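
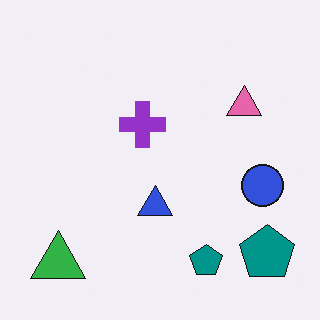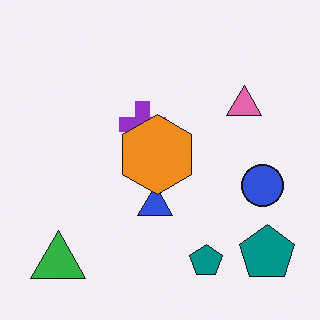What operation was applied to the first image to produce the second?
The transformation is: overlaid with an additional orange hexagon.

An orange hexagon appears in the second image that is absent from the first.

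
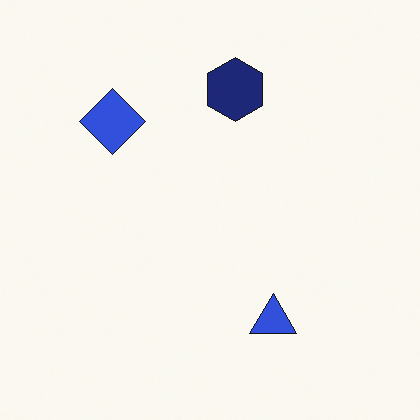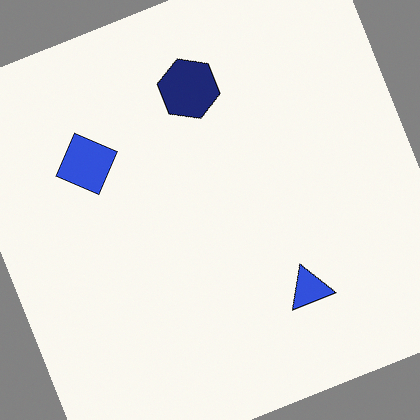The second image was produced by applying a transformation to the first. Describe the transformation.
It was rotated counter-clockwise by a clearly visible amount.

Every shape is tilted by the same angle and the image corners show triangular fill wedges — a whole-image rotation by a non-right angle.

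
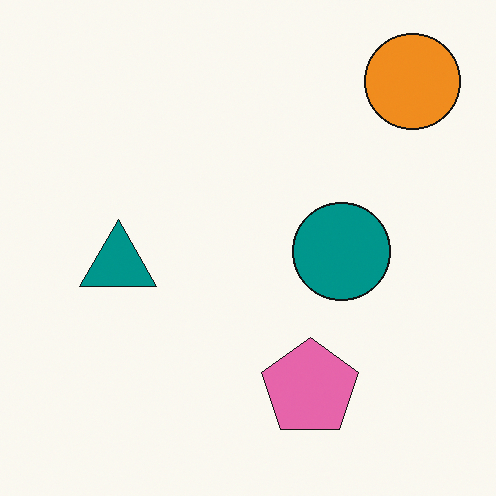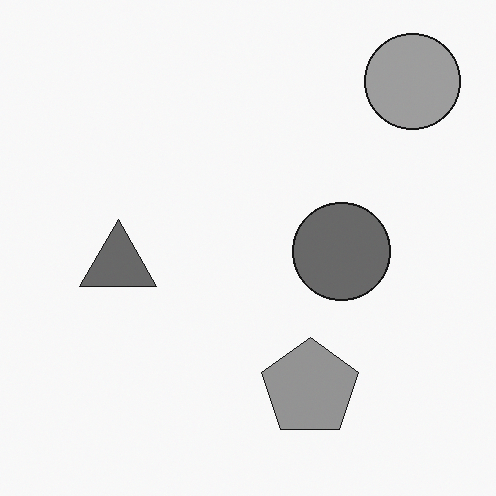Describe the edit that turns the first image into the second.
It was converted to grayscale.

All color is removed — every shape is now a shade of grey.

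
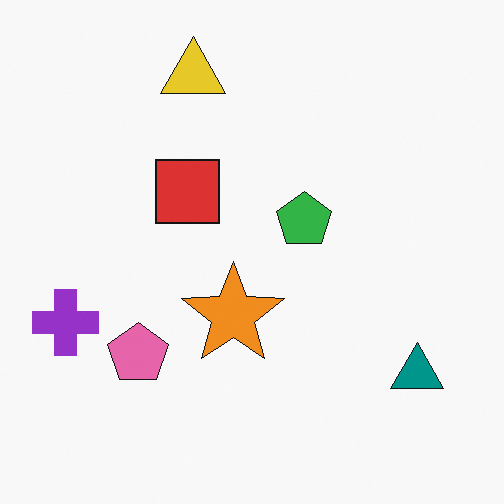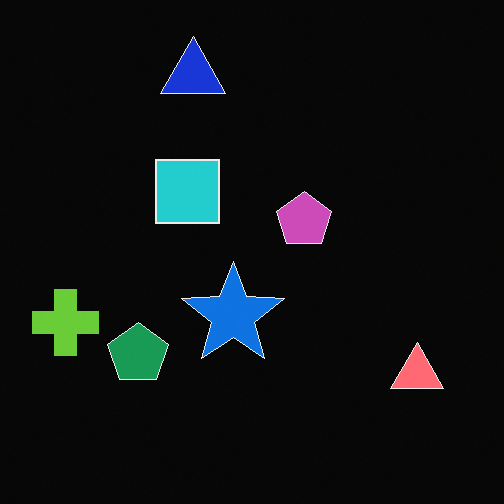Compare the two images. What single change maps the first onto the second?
It was color-inverted (negative).

The light background has become dark and every shape's color is its complement — a photographic negative.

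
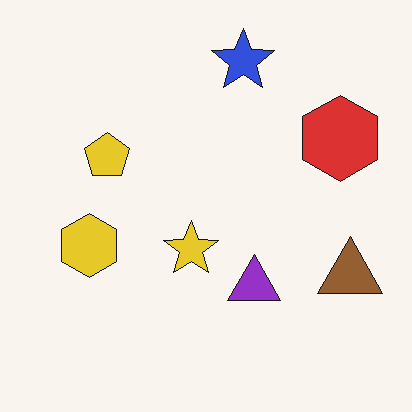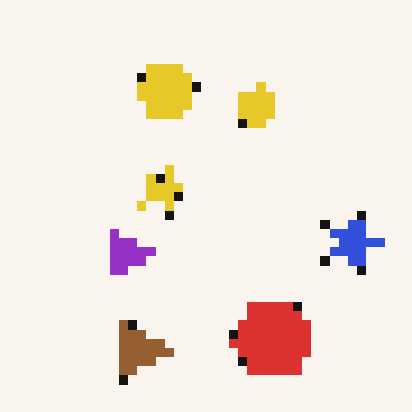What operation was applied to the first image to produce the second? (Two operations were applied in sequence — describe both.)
The image was rotated 90° clockwise, then coarsely pixelated.

The brown triangle sits in the right of the first image and the bottom-left of the second — consistent with a whole-image 90° clockwise rotation. Shapes are reduced to large square blocks; fine edges and outlines are lost — a downscale-then-upscale (mosaic) effect.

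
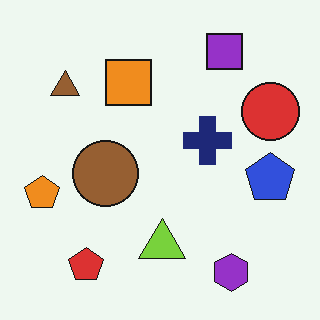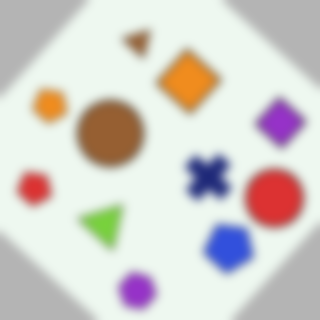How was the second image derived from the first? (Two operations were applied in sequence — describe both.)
The transformation is: rotated clockwise by a large amount — several tens of degrees, then strongly gaussian-blurred.

Every shape is tilted by the same angle and the image corners show triangular fill wedges — a whole-image rotation by a non-right angle. Shape edges and outlines are uniformly softened across the whole image.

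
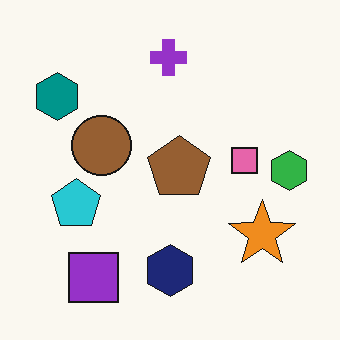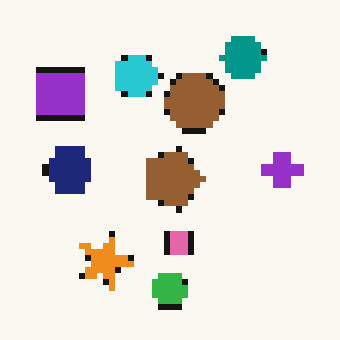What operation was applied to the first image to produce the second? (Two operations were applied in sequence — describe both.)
The transformation is: rotated 90° clockwise, then pixelated into visible square blocks.

The teal hexagon sits in the top-left of the first image and the top-right of the second — consistent with a whole-image 90° clockwise rotation. Shapes are reduced to large square blocks; fine edges and outlines are lost — a downscale-then-upscale (mosaic) effect.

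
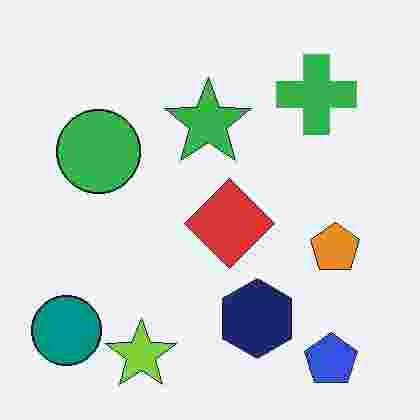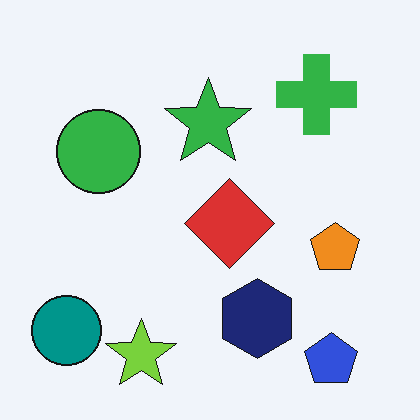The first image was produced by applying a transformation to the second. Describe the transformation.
Degraded with heavy JPEG compression.

Blocky 8×8 compression artifacts appear around shape edges and the flat background shows ringing — characteristic JPEG degradation.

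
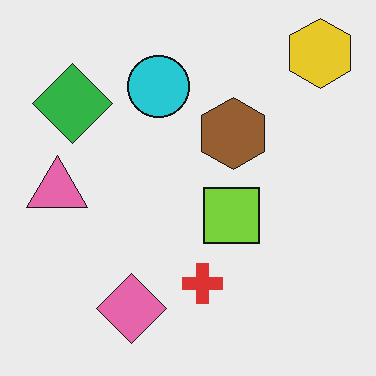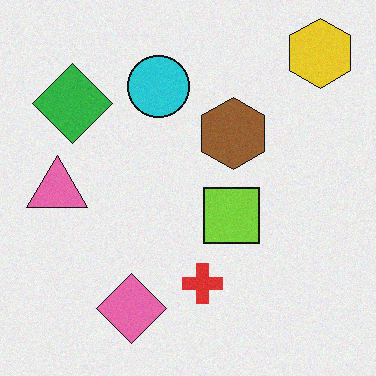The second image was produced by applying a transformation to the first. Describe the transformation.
This is the original image degraded with light additive noise.

Random speckle covers the whole image, including the flat background.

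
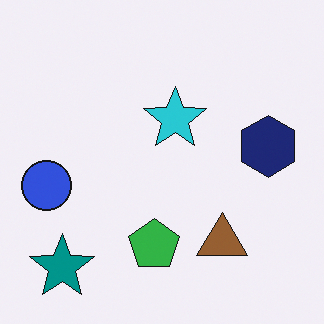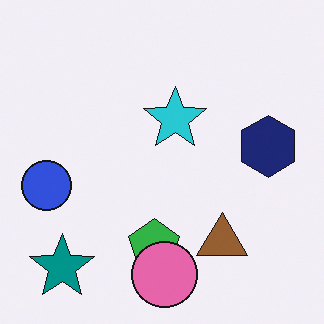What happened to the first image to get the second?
It was overlaid with an additional pink circle.

A pink circle appears in the second image that is absent from the first.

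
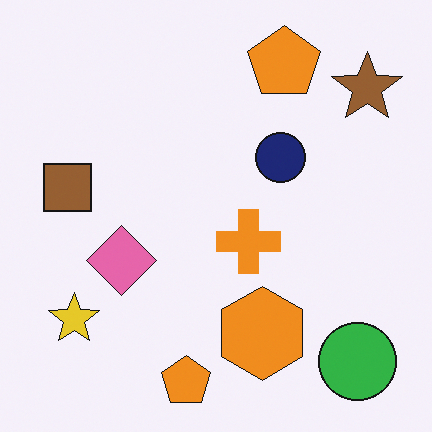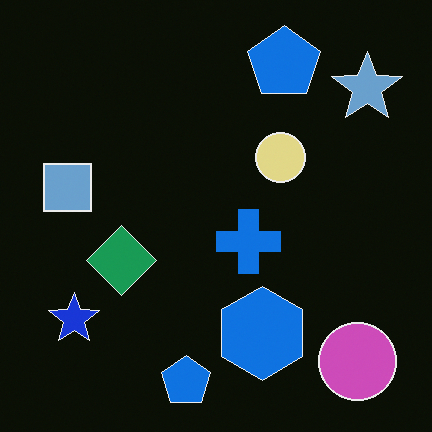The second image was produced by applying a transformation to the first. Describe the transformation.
The image was color-inverted (negative).

The light background has become dark and every shape's color is its complement — a photographic negative.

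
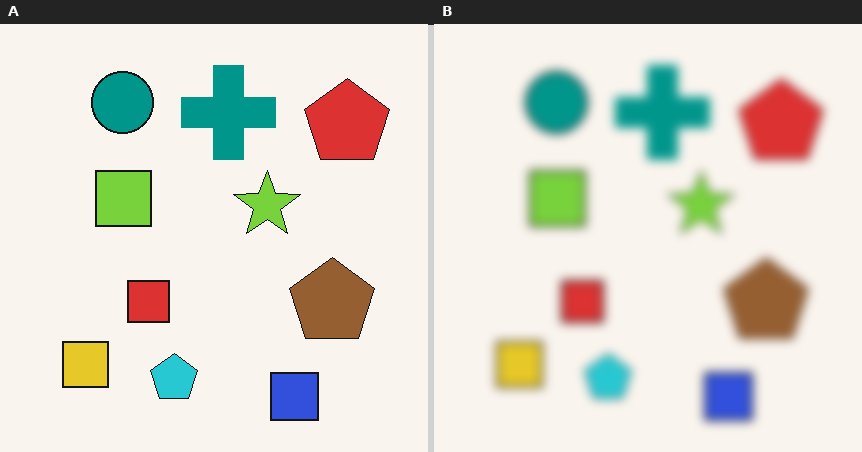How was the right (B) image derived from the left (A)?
The image was strongly gaussian-blurred.

Shape edges and outlines are uniformly softened across the whole image.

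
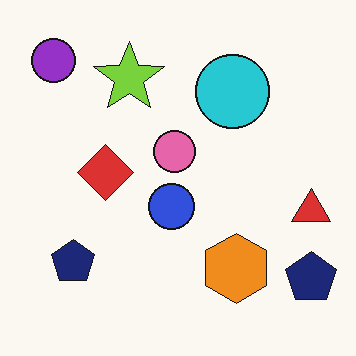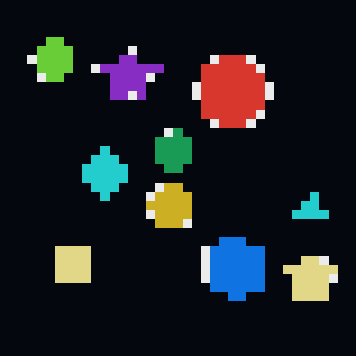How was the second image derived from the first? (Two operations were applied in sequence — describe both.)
The transformation is: color-inverted (negative), then coarsely pixelated.

The light background has become dark and every shape's color is its complement — a photographic negative. Shapes are reduced to large square blocks; fine edges and outlines are lost — a downscale-then-upscale (mosaic) effect.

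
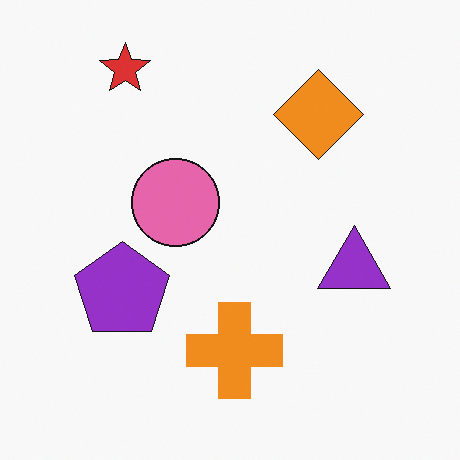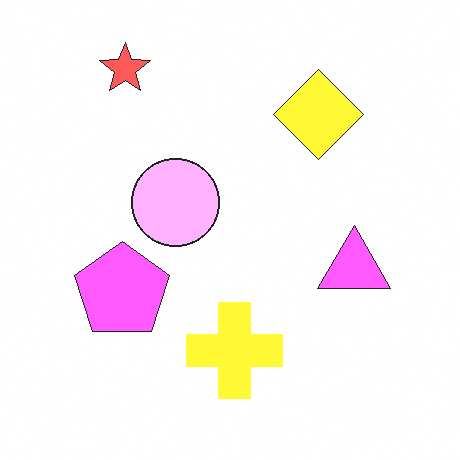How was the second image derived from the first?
Substantially brightened.

Every pixel — background and shapes alike — is uniformly brightened.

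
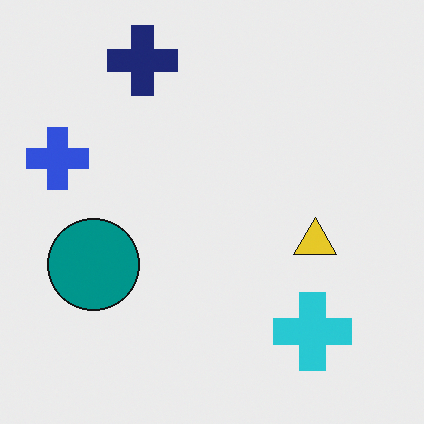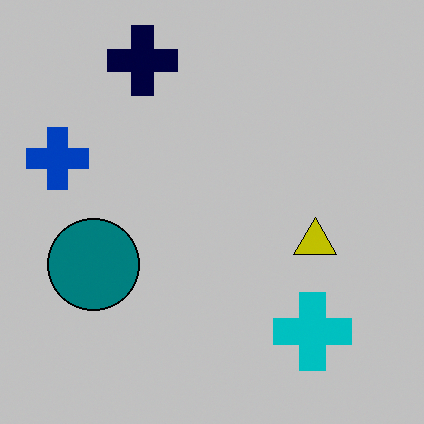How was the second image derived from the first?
This is the original image heavily posterized to just a handful of flat colors.

Each flat color has snapped to a coarser quantized level — most visibly, the near-white background has dropped to a flat grey.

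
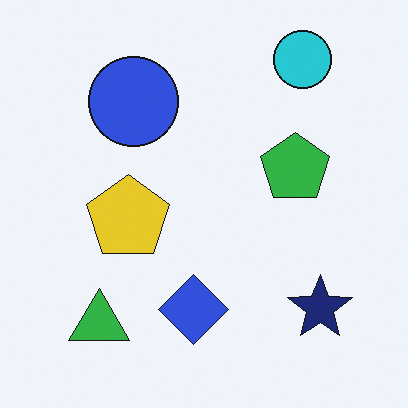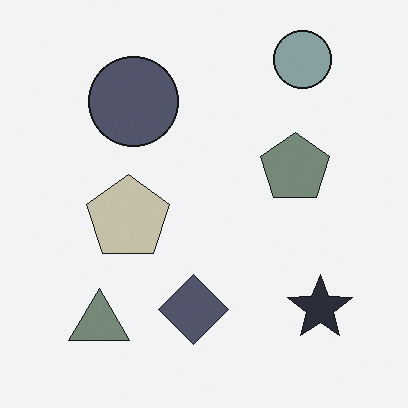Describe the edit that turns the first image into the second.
This is the original image made much more muted (saturation change).

All colors are more muted and greyish — a global saturation change.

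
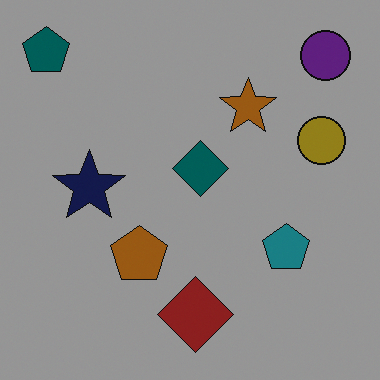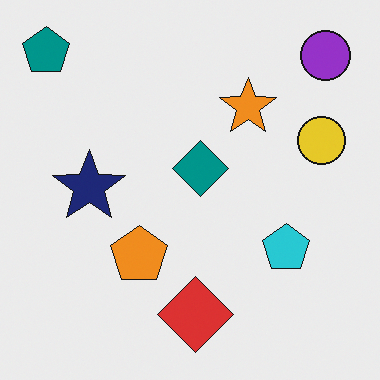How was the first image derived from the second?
The first image is the second noticeably darkened.

Every pixel — background and shapes alike — is uniformly darkened.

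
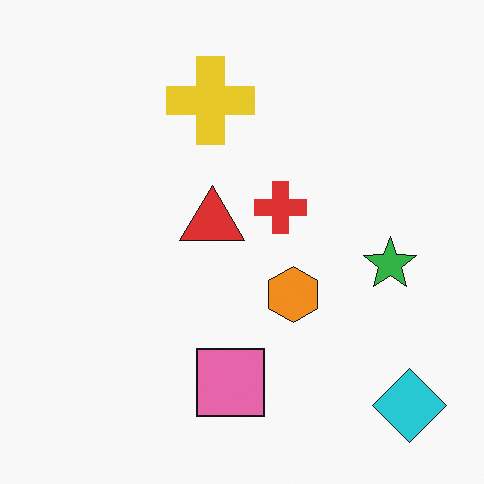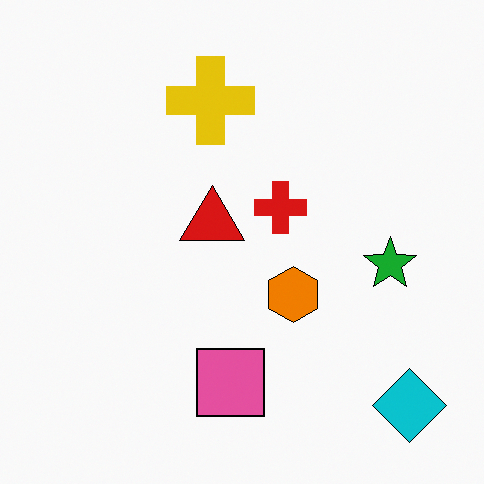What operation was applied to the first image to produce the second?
This is the original image given slightly increased contrast.

Tones are pushed away from mid-grey across the whole image — a global contrast change.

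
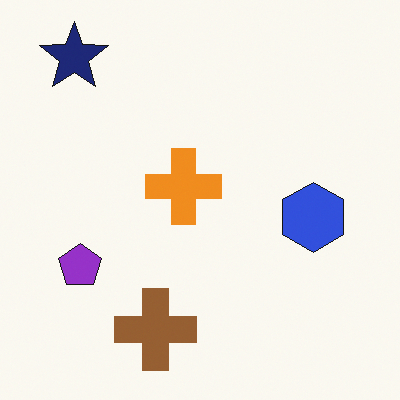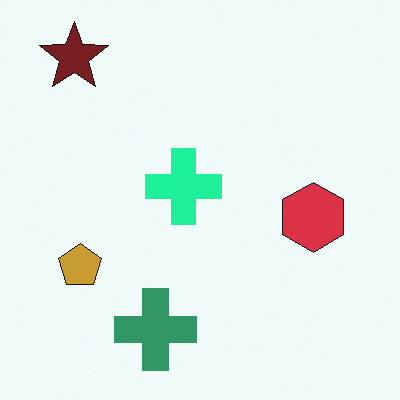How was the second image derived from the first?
The image was hue-shifted through roughly a third of the color wheel.

Every shape's color has rotated by the same amount around the hue wheel — a uniform hue shift.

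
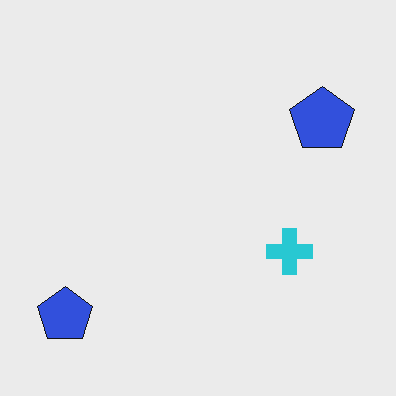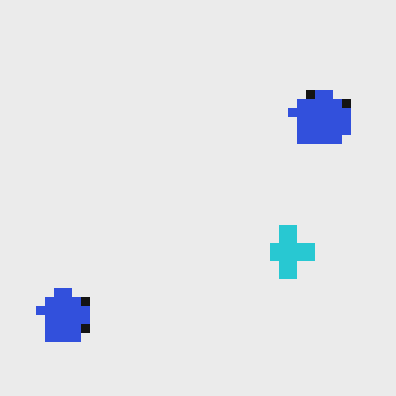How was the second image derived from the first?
Heavily pixelated into large blocks.

Shapes are reduced to large square blocks; fine edges and outlines are lost — a downscale-then-upscale (mosaic) effect.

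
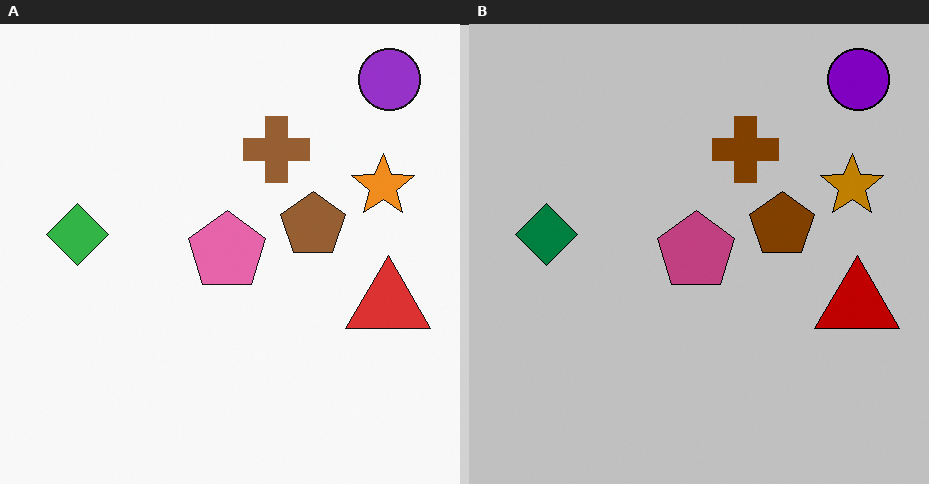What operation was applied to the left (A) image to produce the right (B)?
The right (B) image is the left (A) heavily posterized to just a handful of flat colors.

Each flat color has snapped to a coarser quantized level — most visibly, the near-white background has dropped to a flat grey.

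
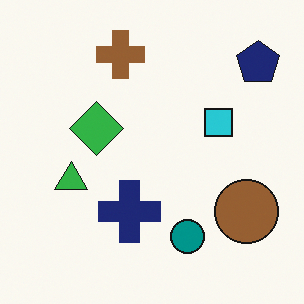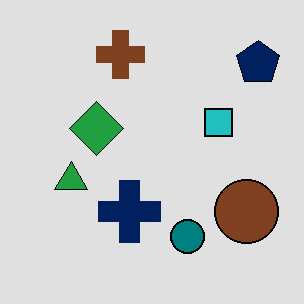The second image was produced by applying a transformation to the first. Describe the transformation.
The image was posterized to a reduced palette.

Each flat color has snapped to a coarser quantized level — most visibly, the near-white background has dropped to a flat grey.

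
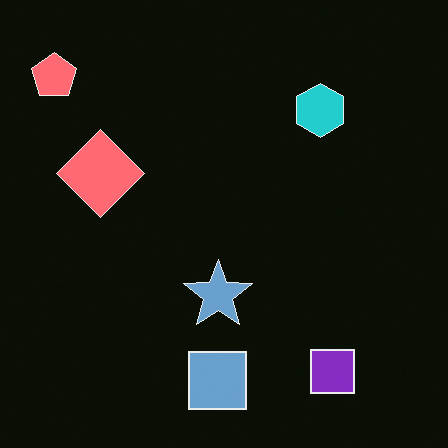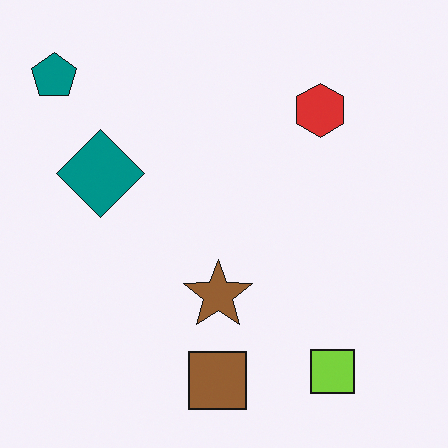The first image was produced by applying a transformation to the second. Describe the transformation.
Color-inverted (negative).

The light background has become dark and every shape's color is its complement — a photographic negative.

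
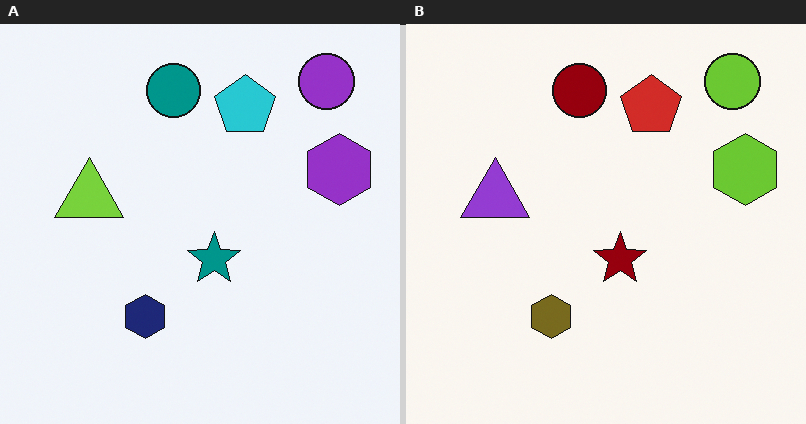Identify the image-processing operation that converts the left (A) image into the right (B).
The image was hue-shifted through roughly half the color wheel.

Every shape's color has rotated by the same amount around the hue wheel — a uniform hue shift.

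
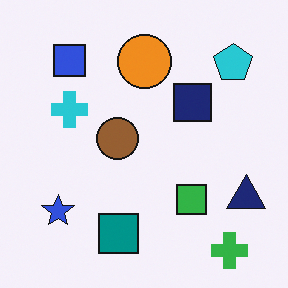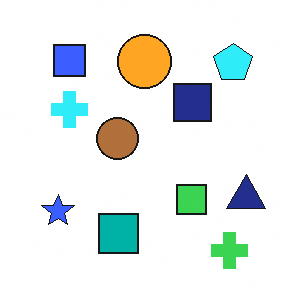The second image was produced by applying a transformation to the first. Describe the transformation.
The image was slightly brightened.

Every pixel — background and shapes alike — is uniformly brightened.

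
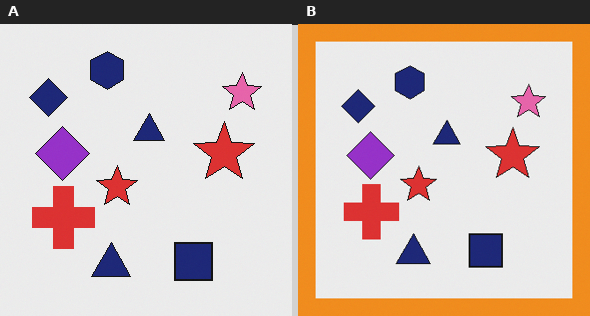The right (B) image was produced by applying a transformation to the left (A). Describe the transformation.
The transformation is: framed with a orange border.

A solid orange frame runs around the edge of the right (B) image, with the content slightly shrunk inside it.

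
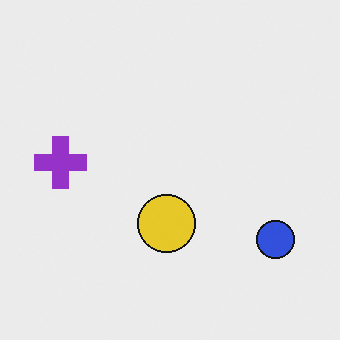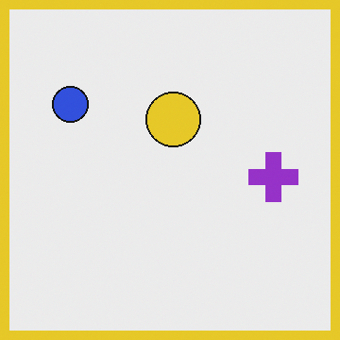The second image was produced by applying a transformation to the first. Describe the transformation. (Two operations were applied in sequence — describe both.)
The image was rotated 180°, then framed with a yellow border.

The blue circle sits in the bottom-right of the first image and the top-left of the second — consistent with a whole-image 180° rotation. A solid yellow frame runs around the edge of the second image, with the content slightly shrunk inside it.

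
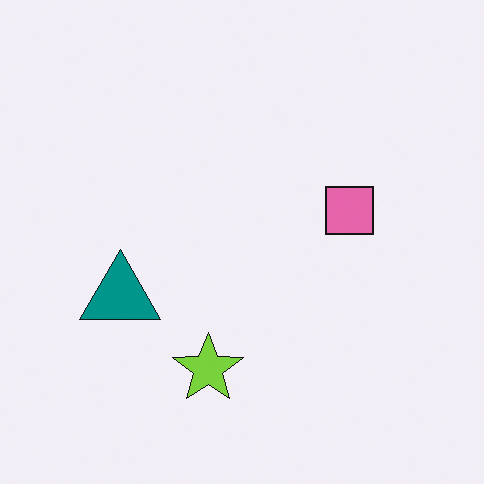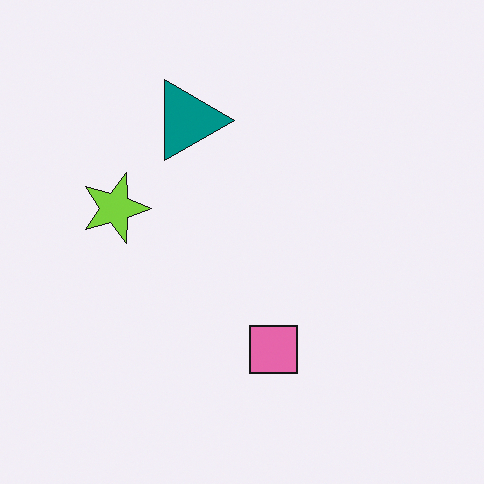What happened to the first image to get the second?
The image was rotated 90° clockwise.

The teal triangle sits in the left of the first image and the top of the second — consistent with a whole-image 90° clockwise rotation.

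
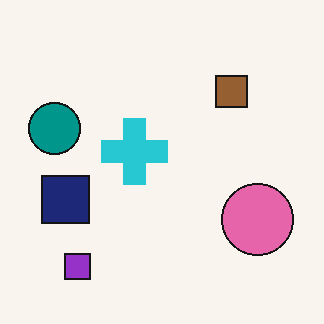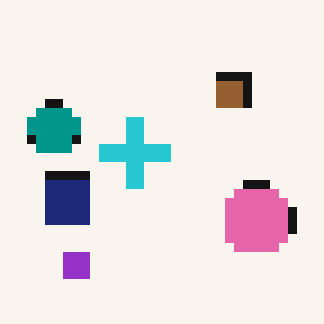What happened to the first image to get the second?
The image was heavily pixelated into large blocks.

Shapes are reduced to large square blocks; fine edges and outlines are lost — a downscale-then-upscale (mosaic) effect.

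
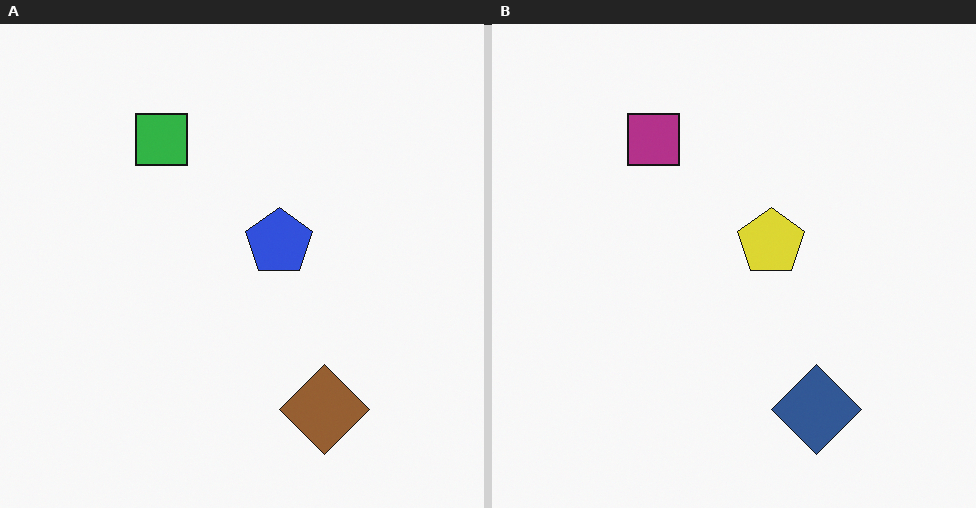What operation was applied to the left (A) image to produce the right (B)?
It was hue-shifted by a large amount.

Every shape's color has rotated by the same amount around the hue wheel — a uniform hue shift.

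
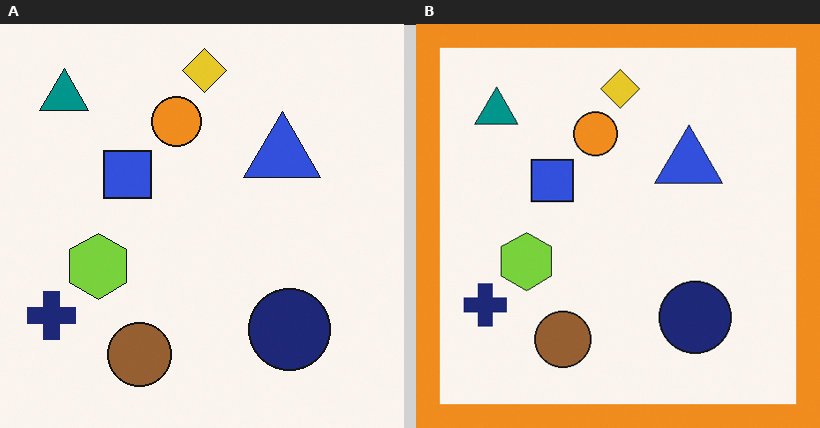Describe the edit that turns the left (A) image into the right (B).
The right (B) image is the left (A) framed with a orange border.

A solid orange frame runs around the edge of the right (B) image, with the content slightly shrunk inside it.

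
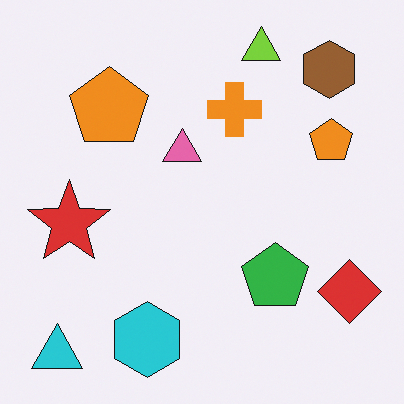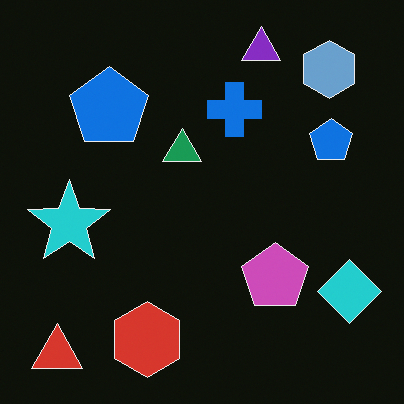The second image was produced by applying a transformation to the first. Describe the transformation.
The image was color-inverted (negative).

The light background has become dark and every shape's color is its complement — a photographic negative.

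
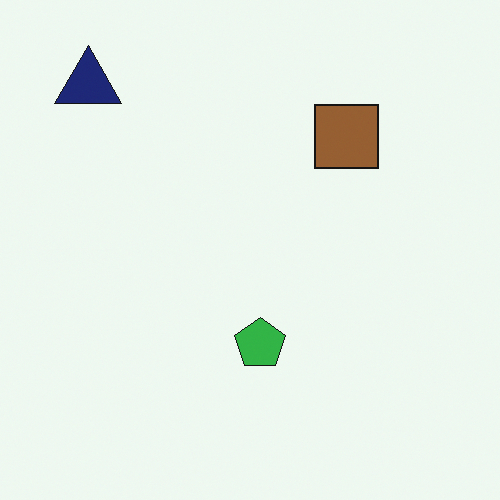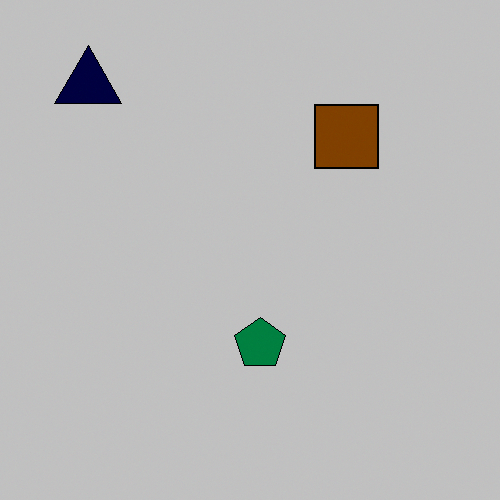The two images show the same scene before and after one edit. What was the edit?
The image was heavily posterized to just a handful of flat colors.

Each flat color has snapped to a coarser quantized level — most visibly, the near-white background has dropped to a flat grey.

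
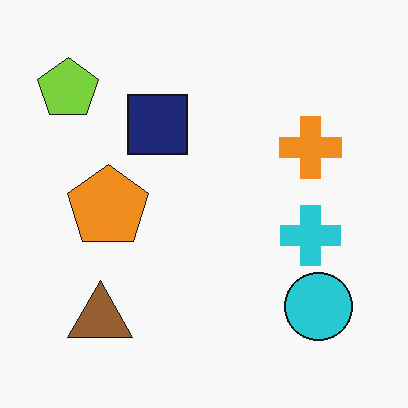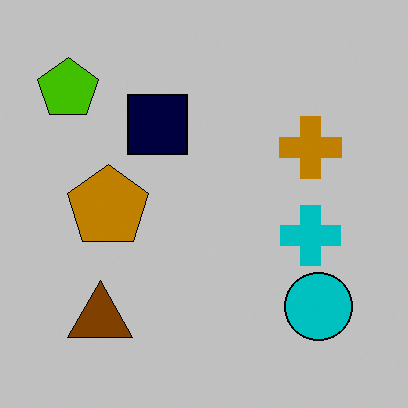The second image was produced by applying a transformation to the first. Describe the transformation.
The second image is the first aggressively posterized.

Each flat color has snapped to a coarser quantized level — most visibly, the near-white background has dropped to a flat grey.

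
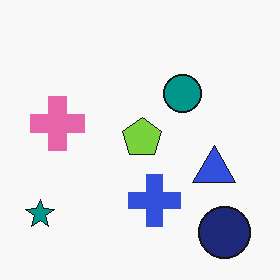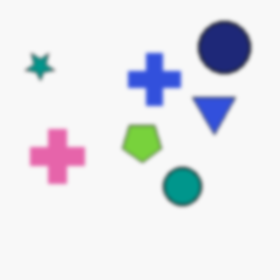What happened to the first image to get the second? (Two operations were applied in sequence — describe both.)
Flipped vertically (top ↔ bottom), then given a subtle gaussian blur.

The navy circle is in the bottom-right of the first image and the top-right of the second — shapes on opposite sides of the horizontal midline have swapped in a mirror flip. Shape edges and outlines are uniformly softened across the whole image.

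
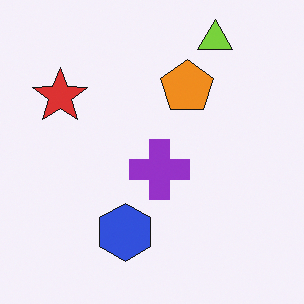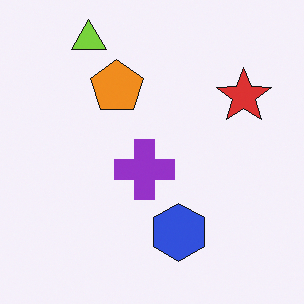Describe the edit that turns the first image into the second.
The second image is the first flipped horizontally (left ↔ right).

The red star is in the top-left of the first image and the top-right of the second — shapes on opposite sides of the vertical midline have swapped in a mirror flip.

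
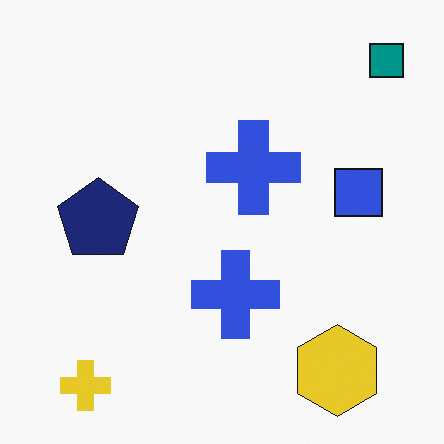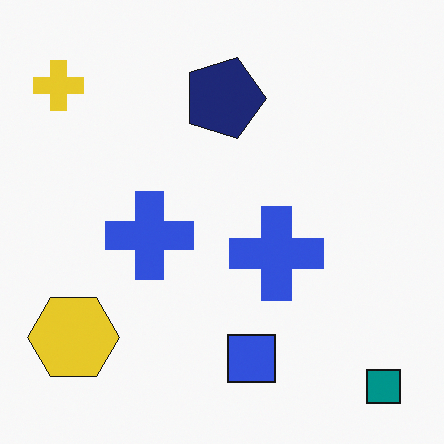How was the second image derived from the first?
Rotated 90° clockwise.

The teal square sits in the top-right of the first image and the bottom-right of the second — consistent with a whole-image 90° clockwise rotation.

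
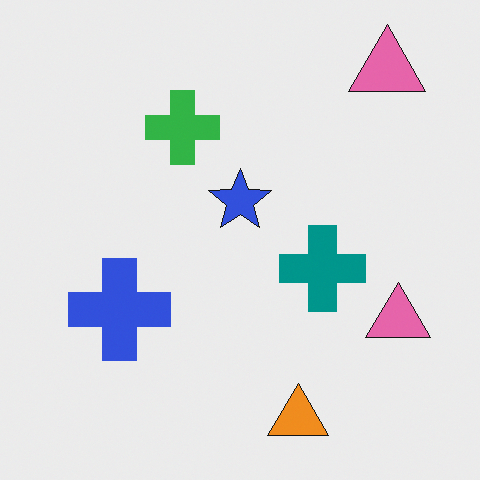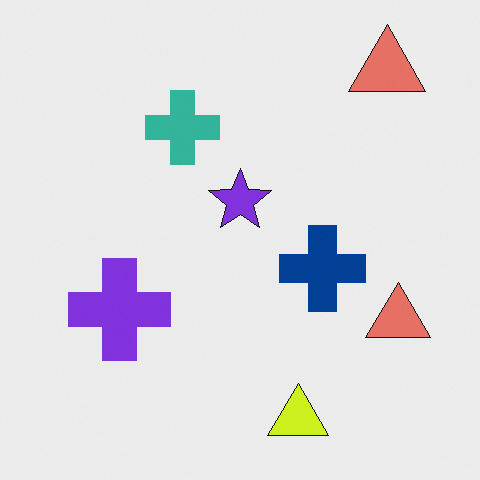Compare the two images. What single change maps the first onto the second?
Hue-shifted slightly.

Every shape's color has rotated by the same amount around the hue wheel — a uniform hue shift.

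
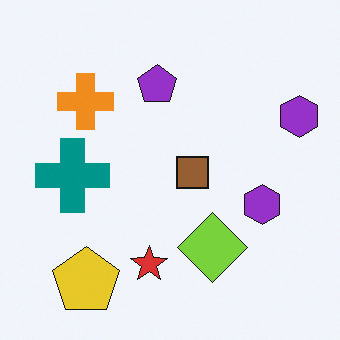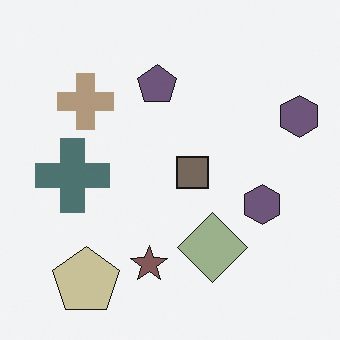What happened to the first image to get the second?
It was heavily desaturated.

All colors are more muted and greyish — a global saturation change.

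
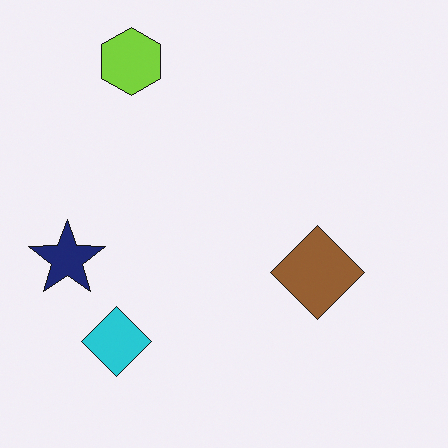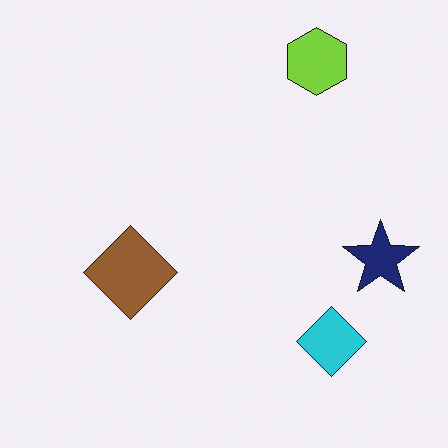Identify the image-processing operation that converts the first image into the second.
It was flipped horizontally (left ↔ right).

The navy star is in the left of the first image and the right of the second — shapes on opposite sides of the vertical midline have swapped in a mirror flip.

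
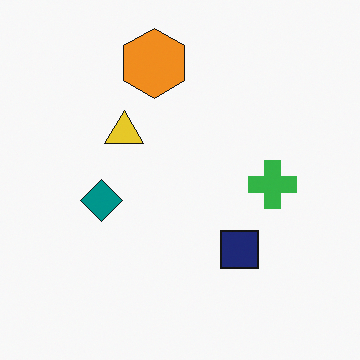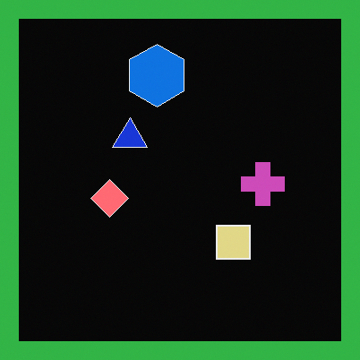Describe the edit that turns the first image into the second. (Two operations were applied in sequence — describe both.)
Color-inverted (negative), then framed with a green border.

The light background has become dark and every shape's color is its complement — a photographic negative. A solid green frame runs around the edge of the second image, with the content slightly shrunk inside it.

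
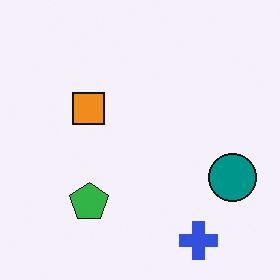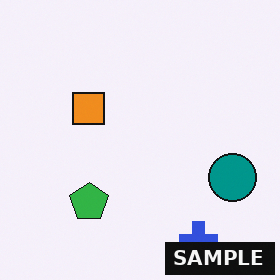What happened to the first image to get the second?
Watermarked with the text "SAMPLE" in the lower-right corner.

A dark label reading "SAMPLE" appears in the lower-right corner.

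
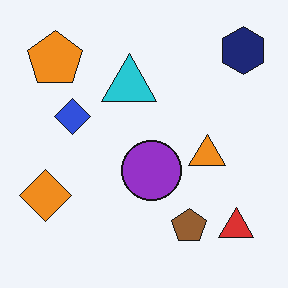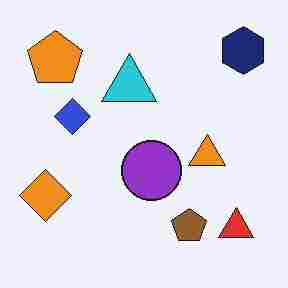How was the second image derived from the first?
The transformation is: degraded with heavy JPEG compression.

Blocky 8×8 compression artifacts appear around shape edges and the flat background shows ringing — characteristic JPEG degradation.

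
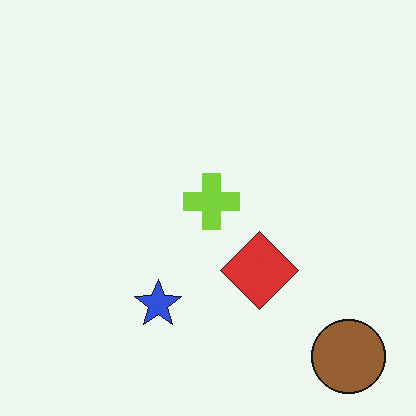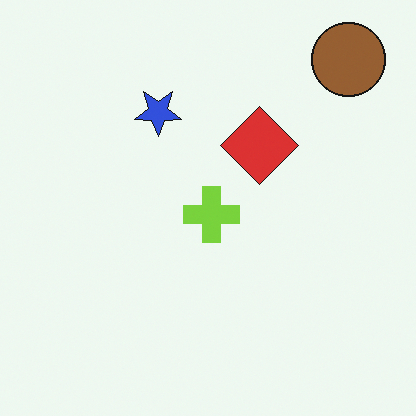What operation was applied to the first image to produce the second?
This is the original image flipped vertically (top ↔ bottom).

The brown circle is in the bottom-right of the first image and the top-right of the second — shapes on opposite sides of the horizontal midline have swapped in a mirror flip.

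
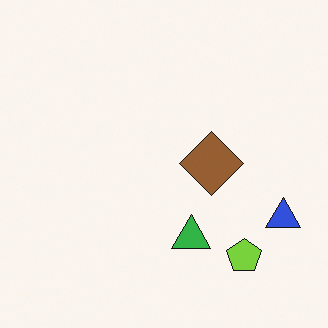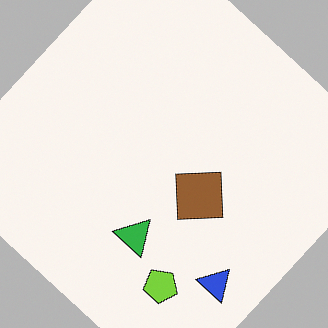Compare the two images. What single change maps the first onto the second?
It was rotated clockwise by a large amount — several tens of degrees.

Every shape is tilted by the same angle and the image corners show triangular fill wedges — a whole-image rotation by a non-right angle.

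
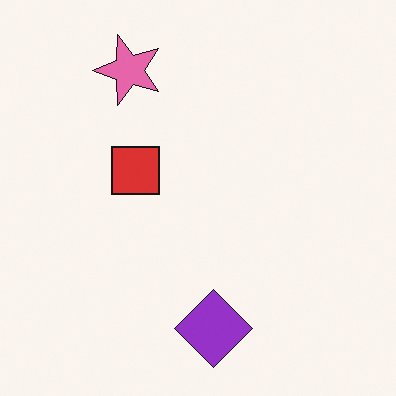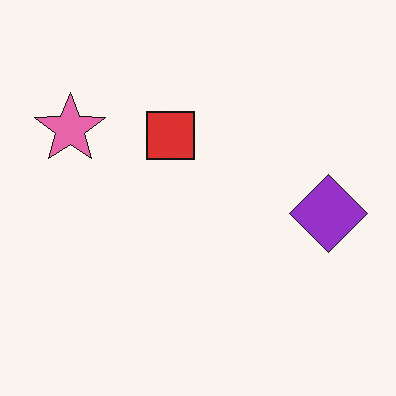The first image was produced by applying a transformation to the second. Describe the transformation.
Transposed (reflected across the top-left ↔ bottom-right diagonal).

Shapes have swapped their row and column positions — what was in the top-right is now in the bottom-left — a diagonal reflection.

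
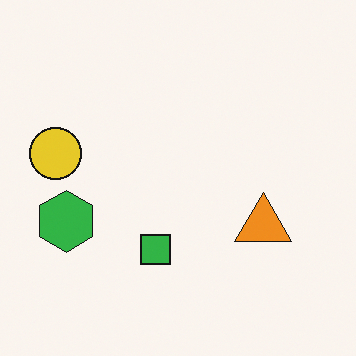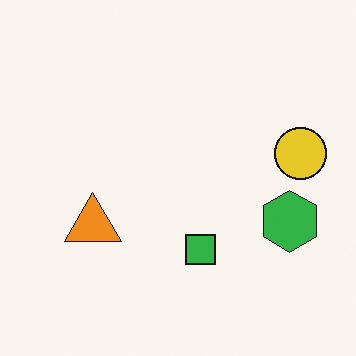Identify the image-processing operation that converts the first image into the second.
It was flipped horizontally (left ↔ right).

The yellow circle is in the left of the first image and the right of the second — shapes on opposite sides of the vertical midline have swapped in a mirror flip.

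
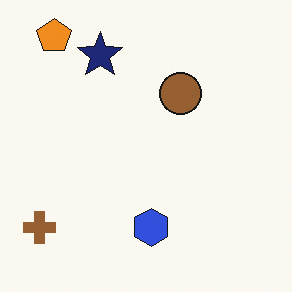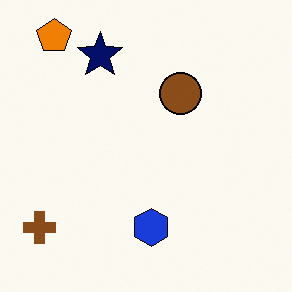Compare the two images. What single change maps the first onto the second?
The image was given slightly increased contrast.

Tones are pushed away from mid-grey across the whole image — a global contrast change.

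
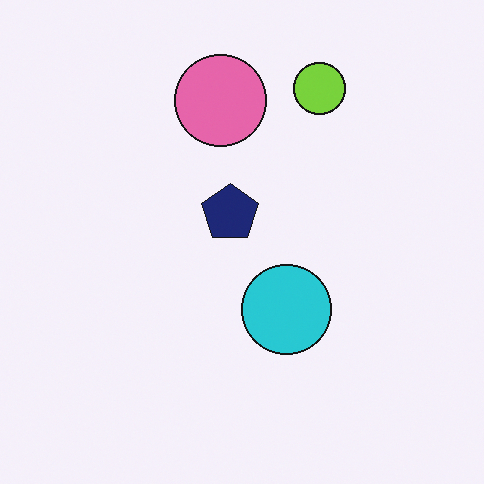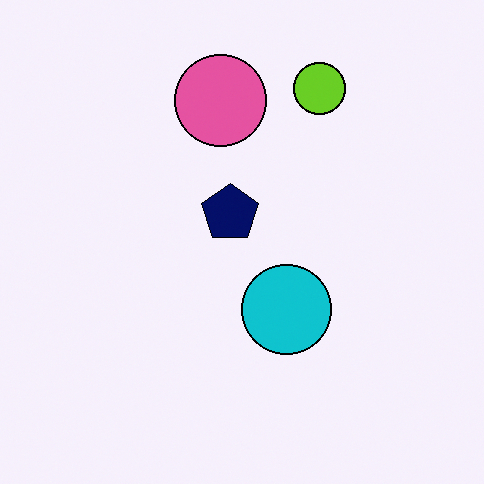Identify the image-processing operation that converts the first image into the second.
This is the original image given slightly increased contrast.

Tones are pushed away from mid-grey across the whole image — a global contrast change.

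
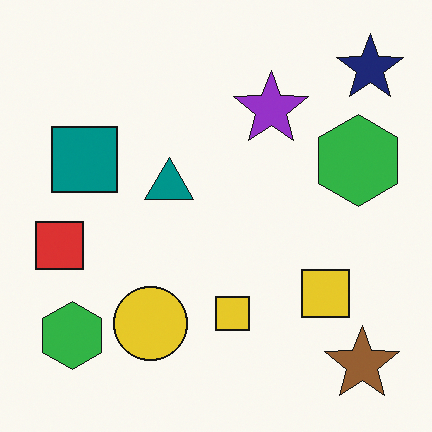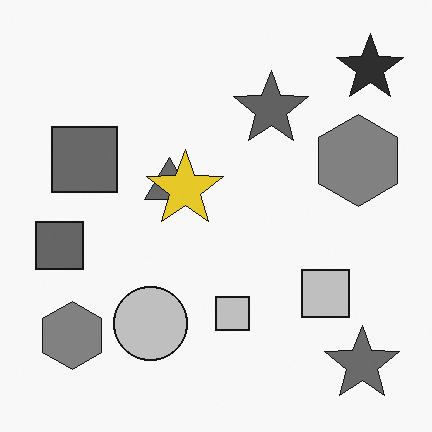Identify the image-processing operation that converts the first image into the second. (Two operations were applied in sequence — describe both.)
This is the original image converted to grayscale, then overlaid with an additional yellow star.

All color is removed — every shape is now a shade of grey. A yellow star appears in the second image that is absent from the first.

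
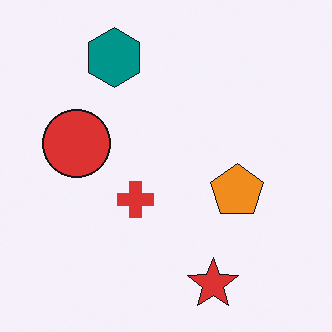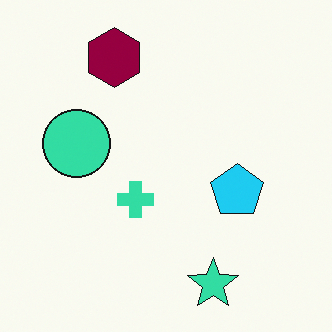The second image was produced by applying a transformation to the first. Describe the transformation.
The second image is the first hue-shifted through roughly half the color wheel.

Every shape's color has rotated by the same amount around the hue wheel — a uniform hue shift.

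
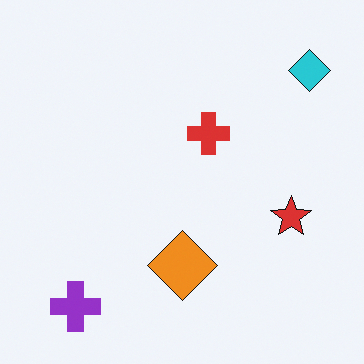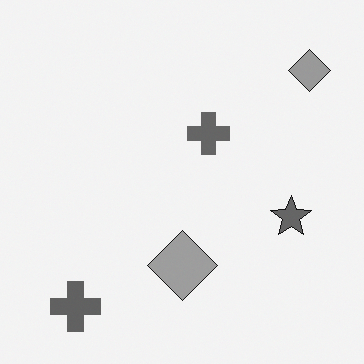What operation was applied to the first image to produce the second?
Converted to grayscale.

All color is removed — every shape is now a shade of grey.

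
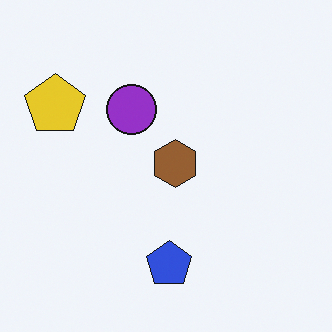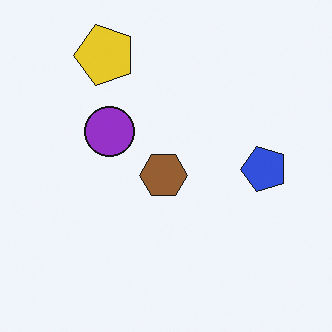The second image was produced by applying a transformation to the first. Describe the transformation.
The transformation is: transposed (reflected across the top-left ↔ bottom-right diagonal).

Shapes have swapped their row and column positions — what was in the top-right is now in the bottom-left — a diagonal reflection.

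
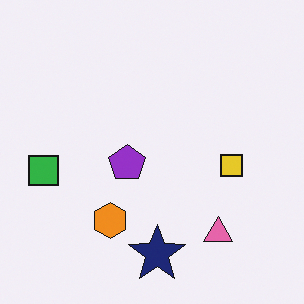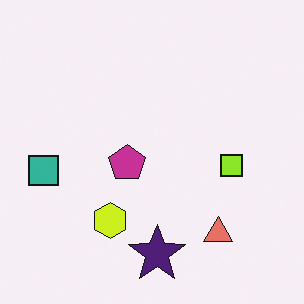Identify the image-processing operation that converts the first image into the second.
The second image is the first hue-shifted slightly.

Every shape's color has rotated by the same amount around the hue wheel — a uniform hue shift.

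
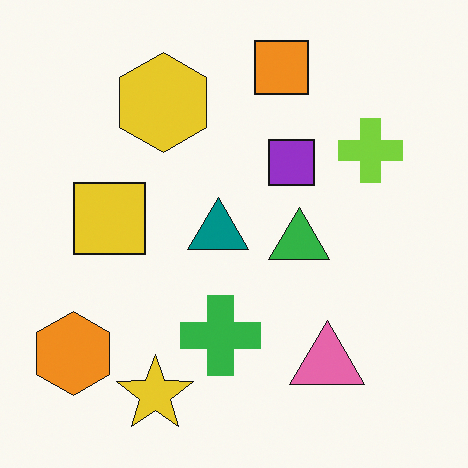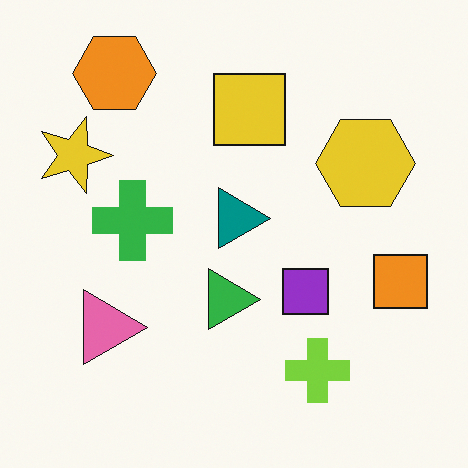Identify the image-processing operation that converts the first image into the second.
The transformation is: rotated 90° clockwise.

The orange hexagon sits in the bottom-left of the first image and the top-left of the second — consistent with a whole-image 90° clockwise rotation.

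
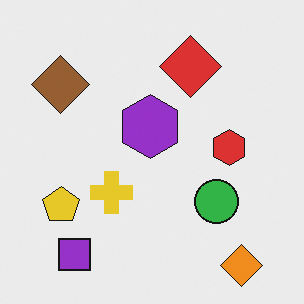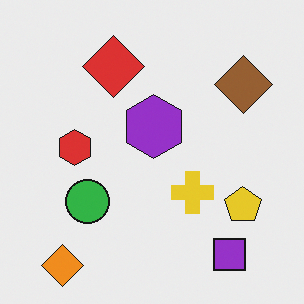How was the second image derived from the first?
This is the original image flipped horizontally (left ↔ right).

The brown diamond is in the top-left of the first image and the top-right of the second — shapes on opposite sides of the vertical midline have swapped in a mirror flip.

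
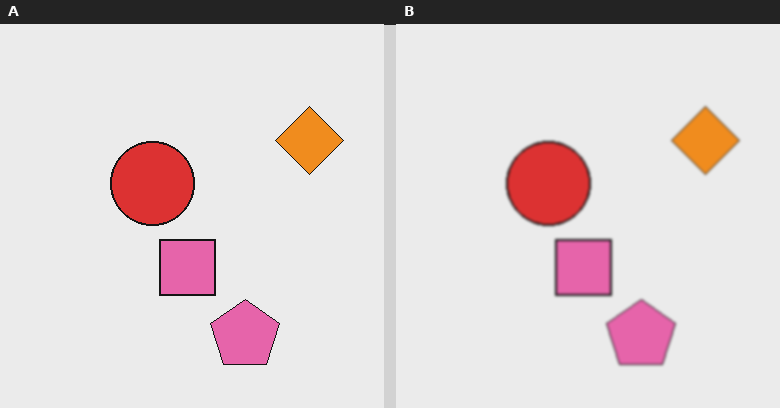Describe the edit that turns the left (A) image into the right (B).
The right (B) image is the left (A) slightly softened.

Shape edges and outlines are uniformly softened across the whole image.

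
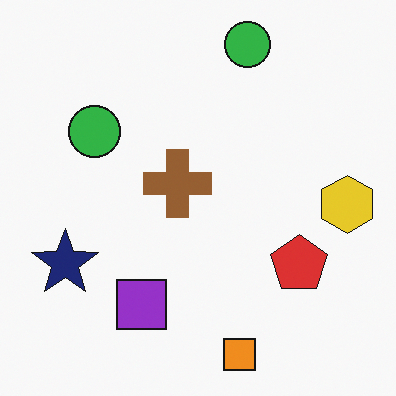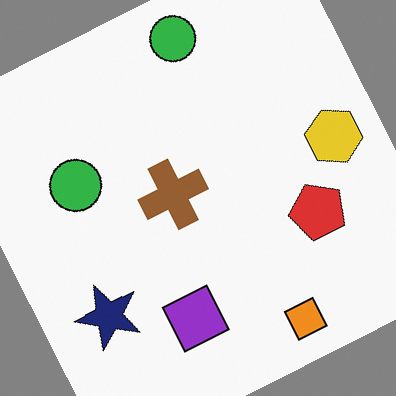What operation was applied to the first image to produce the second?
Rotated counter-clockwise by a clearly visible amount.

Every shape is tilted by the same angle and the image corners show triangular fill wedges — a whole-image rotation by a non-right angle.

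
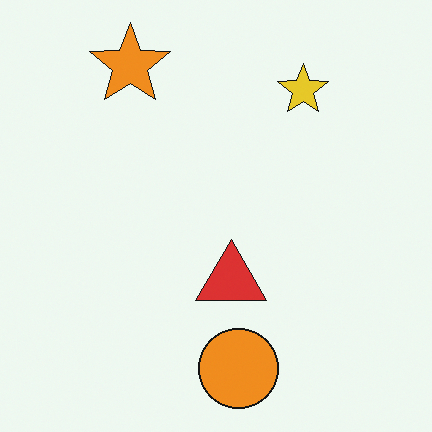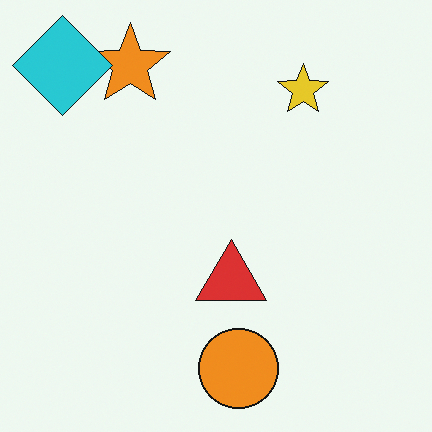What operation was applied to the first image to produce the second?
The second image is the first overlaid with an additional cyan diamond.

A cyan diamond appears in the second image that is absent from the first.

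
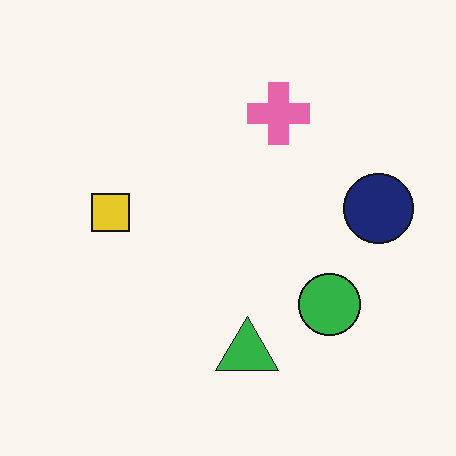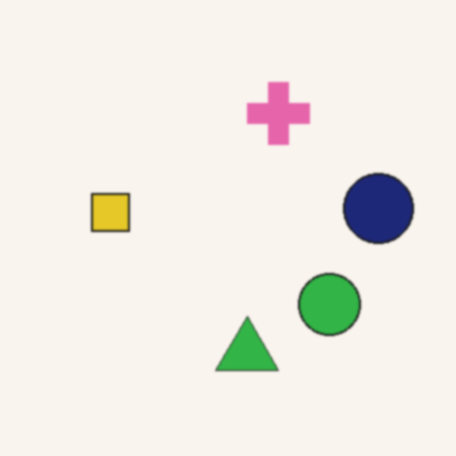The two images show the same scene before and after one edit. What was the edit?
This is the original image slightly softened.

Shape edges and outlines are uniformly softened across the whole image.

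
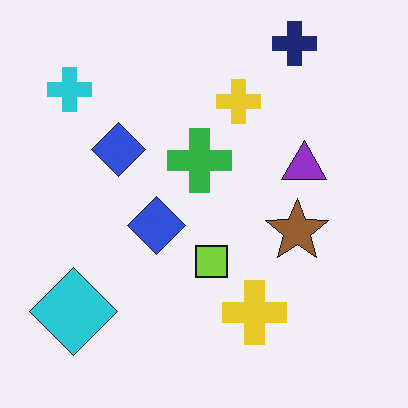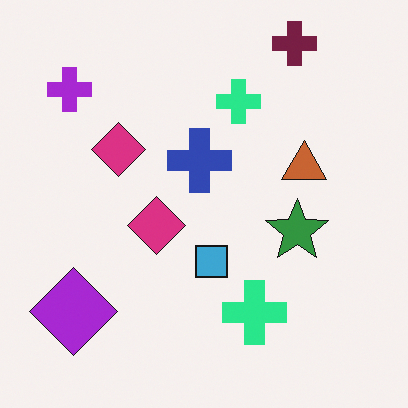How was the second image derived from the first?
It was hue-shifted by a moderate amount.

Every shape's color has rotated by the same amount around the hue wheel — a uniform hue shift.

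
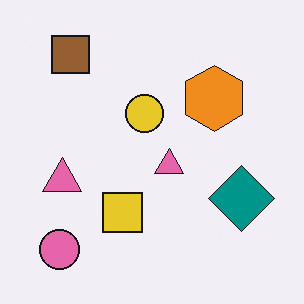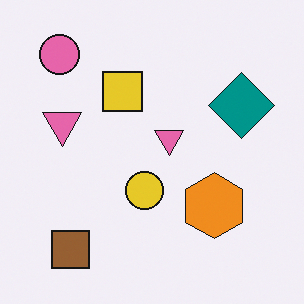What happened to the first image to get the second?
The second image is the first flipped vertically (top ↔ bottom).

The brown square is in the top-left of the first image and the bottom-left of the second — shapes on opposite sides of the horizontal midline have swapped in a mirror flip.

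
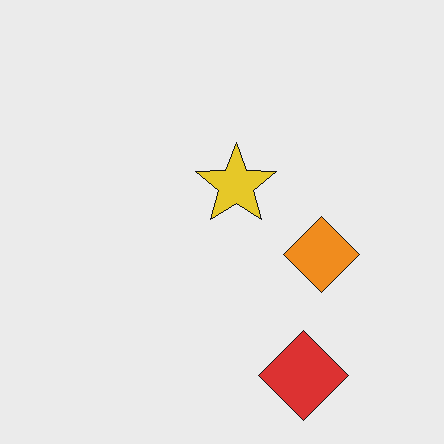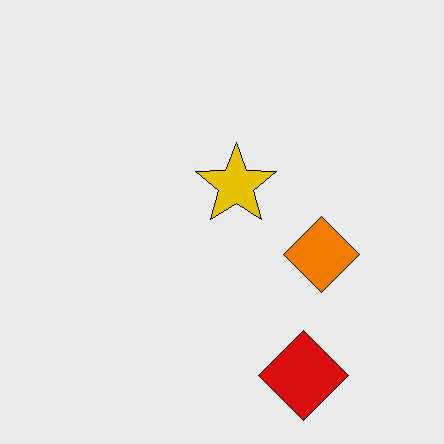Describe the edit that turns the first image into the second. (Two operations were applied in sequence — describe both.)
This is the original image given slightly increased contrast, then JPEG-compressed with visible artifacts.

Tones are pushed away from mid-grey across the whole image — a global contrast change. Blocky 8×8 compression artifacts appear around shape edges and the flat background shows ringing — characteristic JPEG degradation.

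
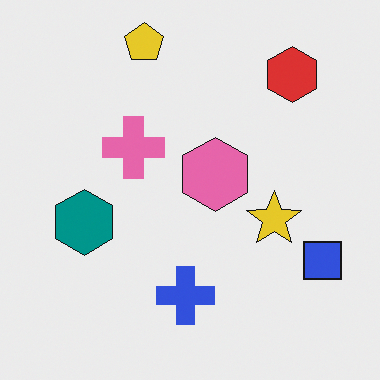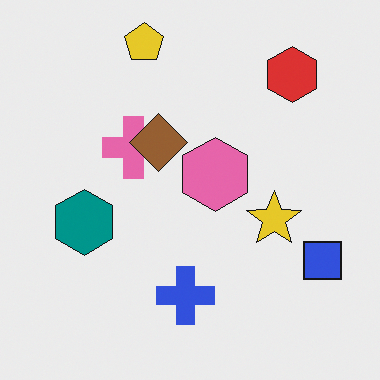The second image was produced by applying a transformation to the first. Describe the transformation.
The transformation is: overlaid with an additional brown diamond.

A brown diamond appears in the second image that is absent from the first.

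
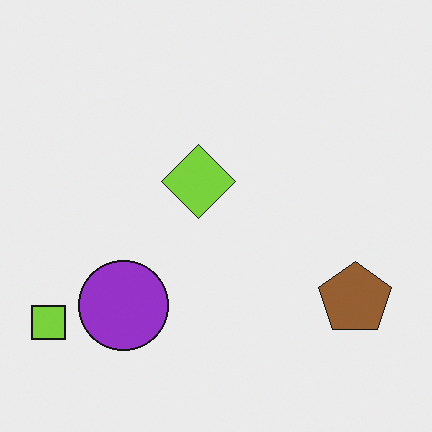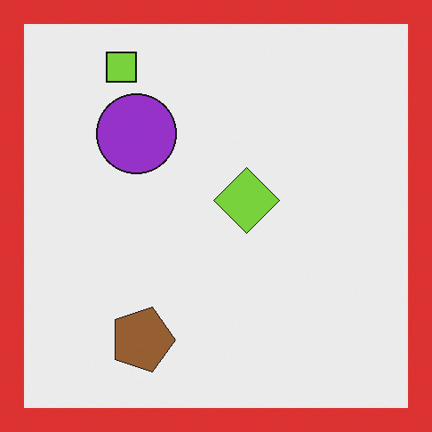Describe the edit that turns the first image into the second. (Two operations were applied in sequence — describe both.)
It was rotated 90° clockwise, then framed with a red border.

The lime square sits in the bottom-left of the first image and the top-left of the second — consistent with a whole-image 90° clockwise rotation. A solid red frame runs around the edge of the second image, with the content slightly shrunk inside it.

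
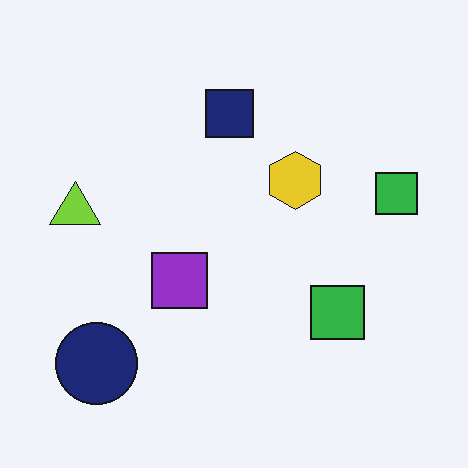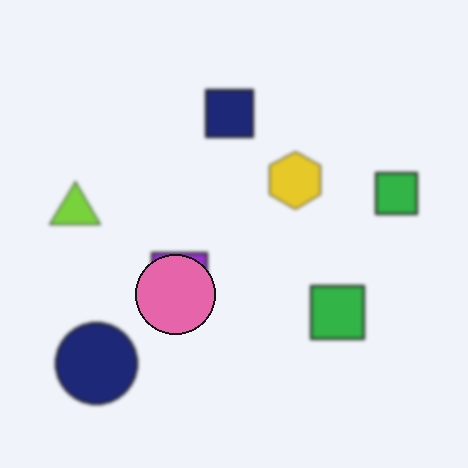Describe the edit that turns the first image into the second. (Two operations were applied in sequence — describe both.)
Given a subtle gaussian blur, then overlaid with an additional pink circle.

Shape edges and outlines are uniformly softened across the whole image. A pink circle appears in the second image that is absent from the first.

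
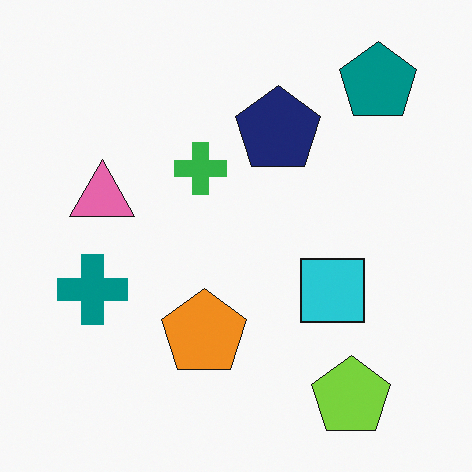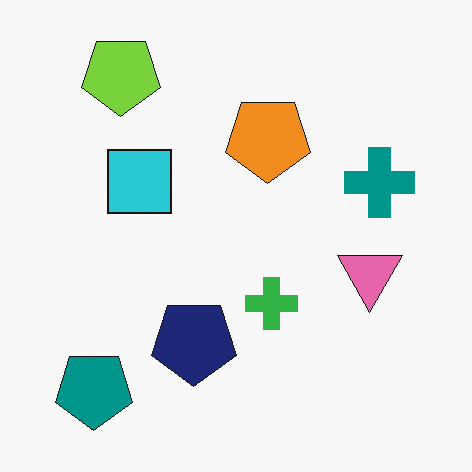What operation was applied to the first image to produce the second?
It was rotated 180°.

The teal pentagon sits in the top-right of the first image and the bottom-left of the second — consistent with a whole-image 180° rotation.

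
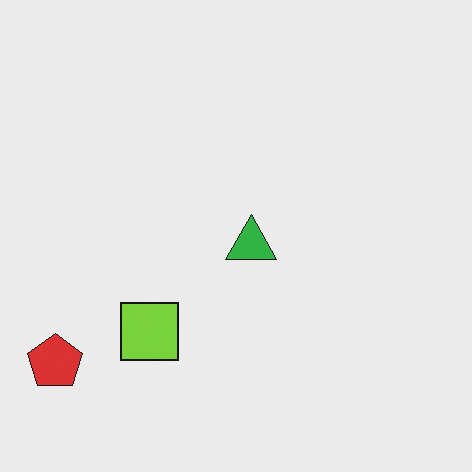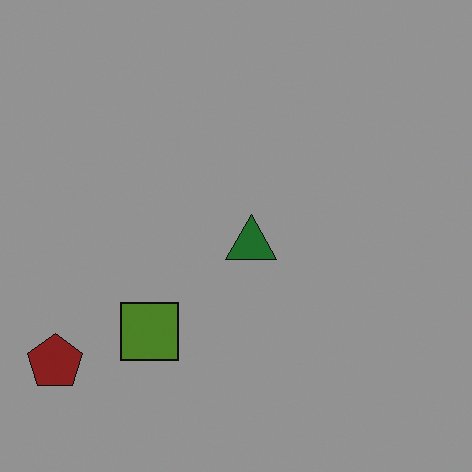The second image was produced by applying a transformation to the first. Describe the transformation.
Darkened a lot.

Every pixel — background and shapes alike — is uniformly darkened.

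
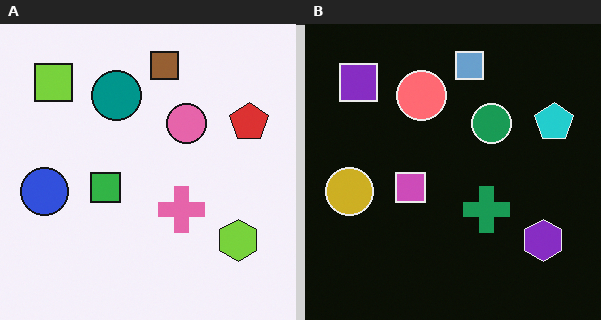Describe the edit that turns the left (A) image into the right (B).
The image was color-inverted (negative).

The light background has become dark and every shape's color is its complement — a photographic negative.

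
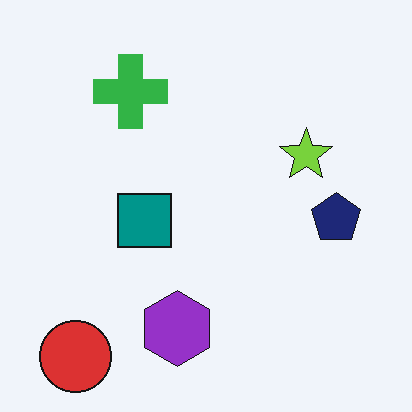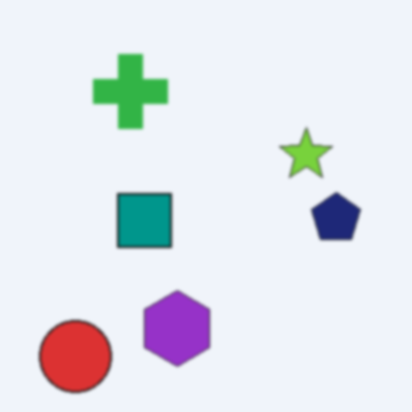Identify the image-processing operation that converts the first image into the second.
The image was slightly softened.

Shape edges and outlines are uniformly softened across the whole image.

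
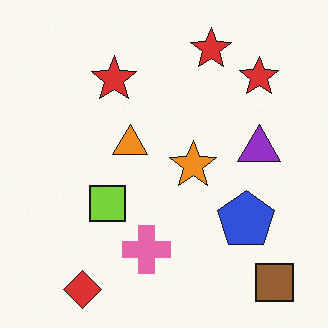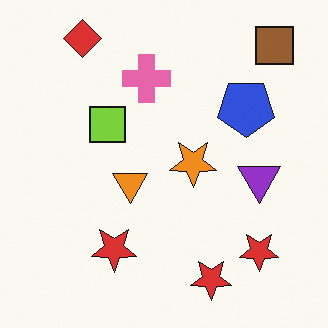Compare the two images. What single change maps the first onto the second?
The transformation is: flipped vertically (top ↔ bottom).

The red diamond is in the bottom-left of the first image and the top-left of the second — shapes on opposite sides of the horizontal midline have swapped in a mirror flip.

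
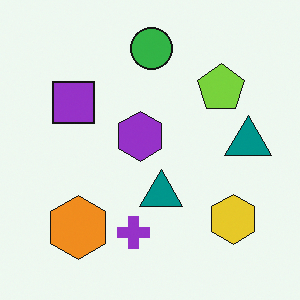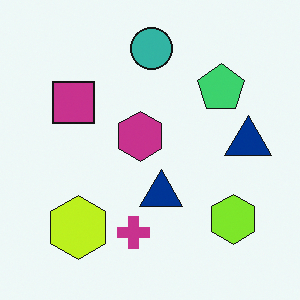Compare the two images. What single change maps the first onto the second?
The second image is the first hue-shifted slightly.

Every shape's color has rotated by the same amount around the hue wheel — a uniform hue shift.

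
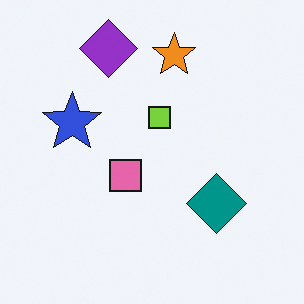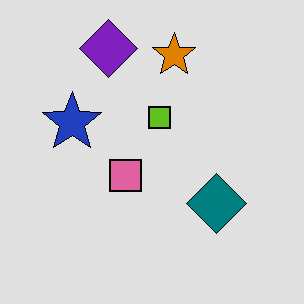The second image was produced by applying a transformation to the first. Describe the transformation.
The image was moderately posterized.

Each flat color has snapped to a coarser quantized level — most visibly, the near-white background has dropped to a flat grey.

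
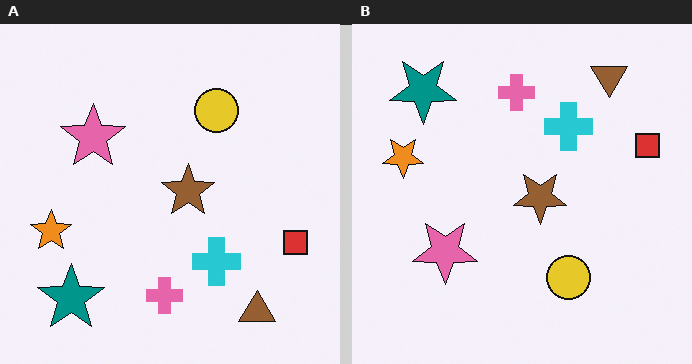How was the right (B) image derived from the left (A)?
The right (B) image is the left (A) flipped vertically (top ↔ bottom).

The brown triangle is in the bottom-right of the left (A) image and the top-right of the right (B) — shapes on opposite sides of the horizontal midline have swapped in a mirror flip.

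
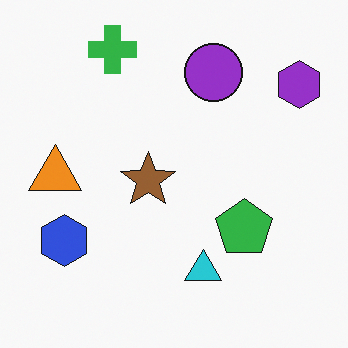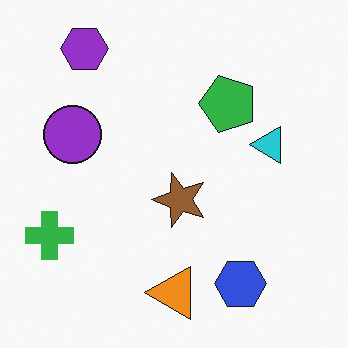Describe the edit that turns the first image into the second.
This is the original image rotated 90° counter-clockwise.

The purple hexagon sits in the top-right of the first image and the top-left of the second — consistent with a whole-image 90° counter-clockwise rotation.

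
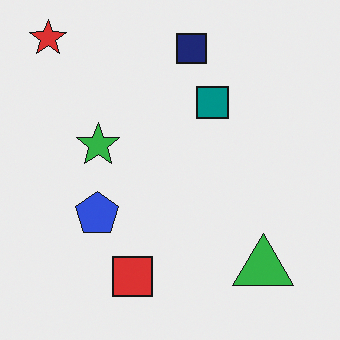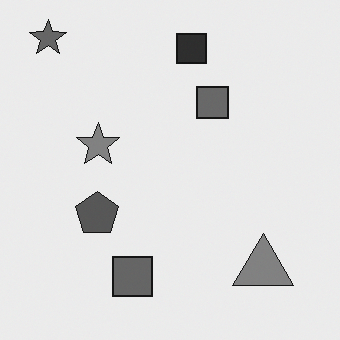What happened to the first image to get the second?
The transformation is: converted to grayscale.

All color is removed — every shape is now a shade of grey.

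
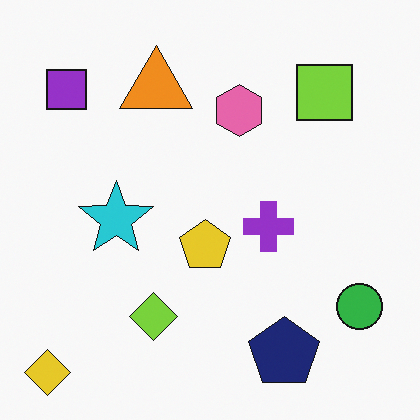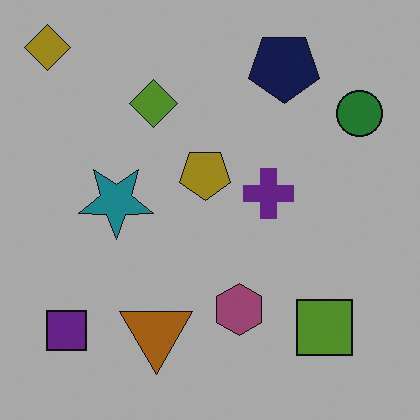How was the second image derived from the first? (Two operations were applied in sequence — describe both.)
Substantially darkened, then flipped vertically (top ↔ bottom).

Every pixel — background and shapes alike — is uniformly darkened. The yellow diamond is in the bottom-left of the first image and the top-left of the second — shapes on opposite sides of the horizontal midline have swapped in a mirror flip.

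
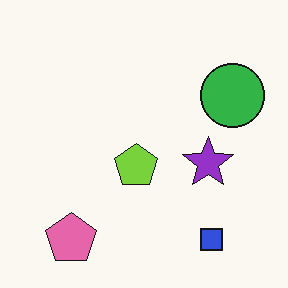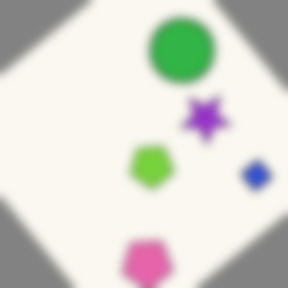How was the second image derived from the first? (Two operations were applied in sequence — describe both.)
The second image is the first rotated counter-clockwise by a large amount — several tens of degrees, then heavily blurred.

Every shape is tilted by the same angle and the image corners show triangular fill wedges — a whole-image rotation by a non-right angle. Shape edges and outlines are uniformly softened across the whole image.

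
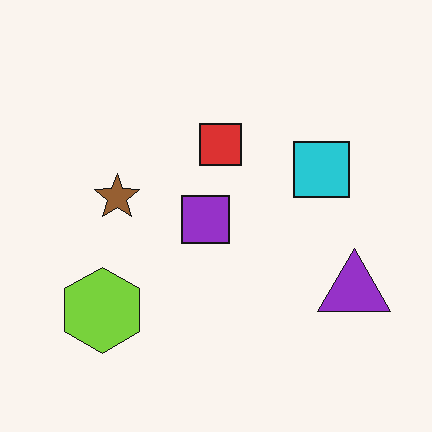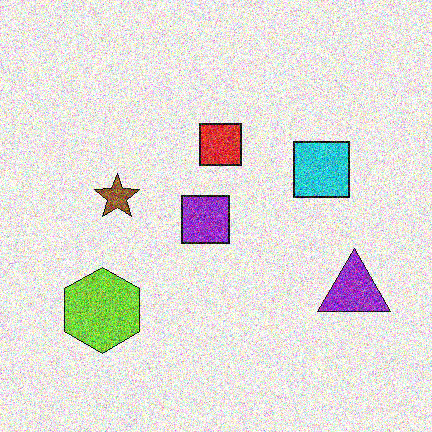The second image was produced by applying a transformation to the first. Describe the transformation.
The second image is the first degraded with strong gaussian noise.

Random speckle covers the whole image, including the flat background.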